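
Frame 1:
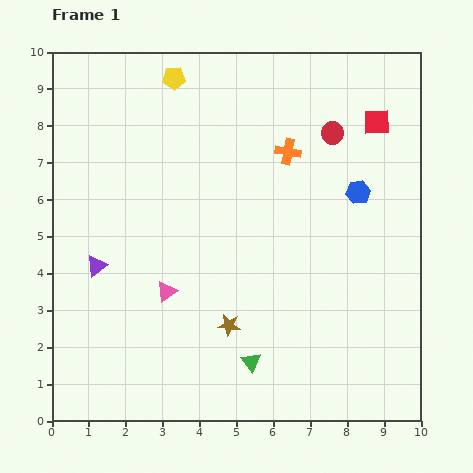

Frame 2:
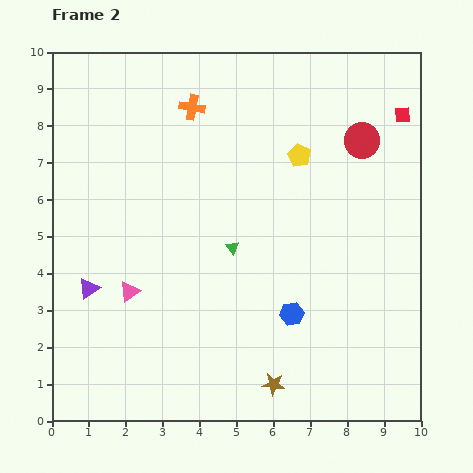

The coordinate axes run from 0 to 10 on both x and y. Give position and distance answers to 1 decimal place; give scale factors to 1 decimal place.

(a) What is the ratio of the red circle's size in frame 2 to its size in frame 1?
1.6×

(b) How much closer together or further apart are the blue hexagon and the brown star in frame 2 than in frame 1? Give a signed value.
-3.0

Distance in frame 1: 5.0. Distance in frame 2: 2.0.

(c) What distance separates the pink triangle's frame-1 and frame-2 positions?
1.0

The pink triangle moved from (3.1, 3.5) to (2.1, 3.5), a distance of √(1.0² + 0.0²) ≈ 1.0.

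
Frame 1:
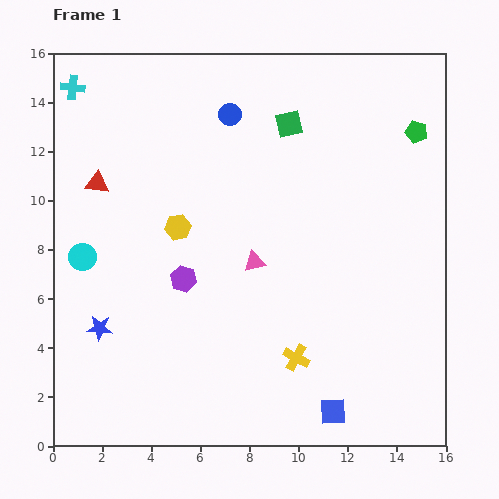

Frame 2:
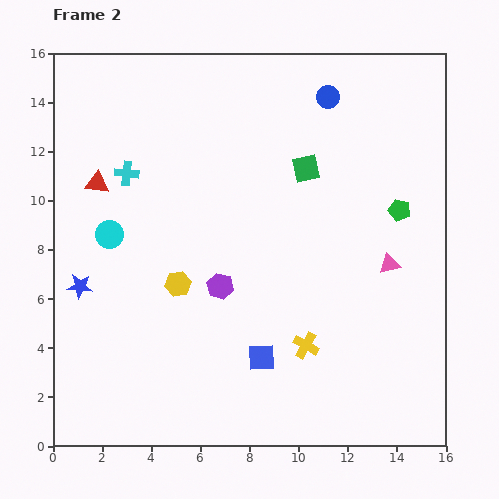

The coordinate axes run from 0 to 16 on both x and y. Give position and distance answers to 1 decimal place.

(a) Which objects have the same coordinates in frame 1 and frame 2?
the red triangle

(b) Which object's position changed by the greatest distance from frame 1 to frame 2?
the pink triangle

(moved 5.5; next 4.1)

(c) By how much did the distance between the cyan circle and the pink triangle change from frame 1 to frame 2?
+4.5

Distance in frame 1: 7.0. Distance in frame 2: 11.5.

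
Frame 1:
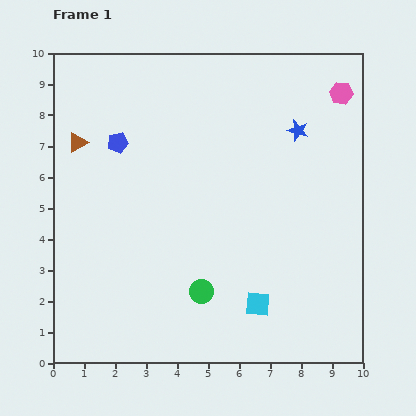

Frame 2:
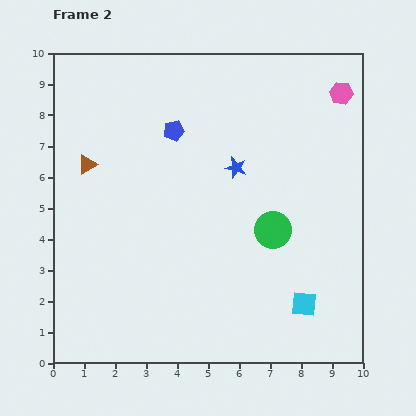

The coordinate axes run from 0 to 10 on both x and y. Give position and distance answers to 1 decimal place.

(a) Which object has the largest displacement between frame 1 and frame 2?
the green circle

(moved 3.0; next 2.3)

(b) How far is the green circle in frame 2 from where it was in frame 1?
3.0

The green circle moved from (4.8, 2.3) to (7.1, 4.3), a distance of √(2.3² + 2.0²) ≈ 3.0.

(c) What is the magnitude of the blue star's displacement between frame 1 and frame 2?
2.3

The blue star moved from (7.9, 7.5) to (5.9, 6.3), a distance of √(2.0² + 1.2²) ≈ 2.3.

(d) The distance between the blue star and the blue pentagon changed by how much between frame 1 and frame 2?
-3.5

Distance in frame 1: 5.8. Distance in frame 2: 2.3.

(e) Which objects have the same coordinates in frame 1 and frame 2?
the pink hexagon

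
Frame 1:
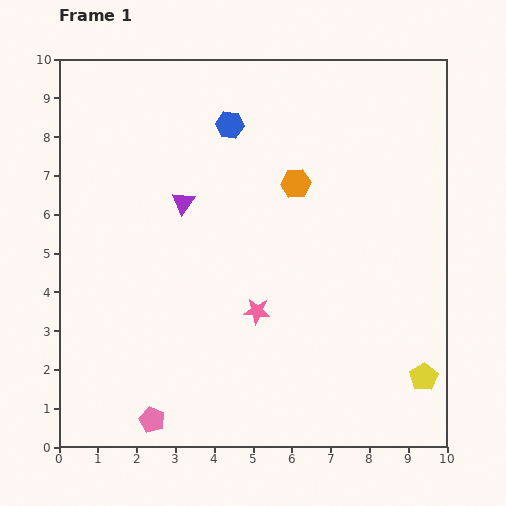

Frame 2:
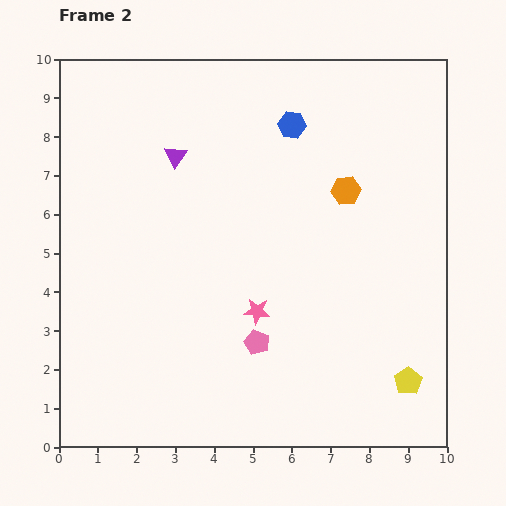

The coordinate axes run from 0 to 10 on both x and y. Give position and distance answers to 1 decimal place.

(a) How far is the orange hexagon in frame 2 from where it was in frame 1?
1.3

The orange hexagon moved from (6.1, 6.8) to (7.4, 6.6), a distance of √(1.3² + 0.2²) ≈ 1.3.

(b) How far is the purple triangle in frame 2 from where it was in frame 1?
1.2

The purple triangle moved from (3.2, 6.3) to (3.0, 7.5), a distance of √(0.2² + 1.2²) ≈ 1.2.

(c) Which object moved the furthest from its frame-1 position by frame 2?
the pink pentagon

(moved 3.4; next 1.6)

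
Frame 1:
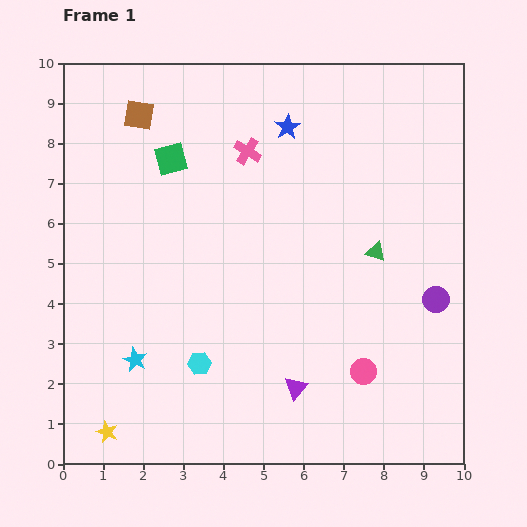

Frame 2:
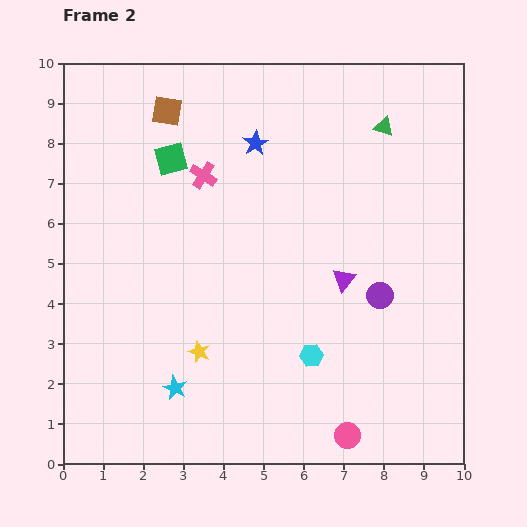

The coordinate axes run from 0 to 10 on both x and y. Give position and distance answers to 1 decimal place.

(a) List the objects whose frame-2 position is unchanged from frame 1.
the green square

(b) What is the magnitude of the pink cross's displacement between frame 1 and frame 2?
1.3

The pink cross moved from (4.6, 7.8) to (3.5, 7.2), a distance of √(1.1² + 0.6²) ≈ 1.3.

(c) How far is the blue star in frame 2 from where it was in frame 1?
0.9

The blue star moved from (5.6, 8.4) to (4.8, 8.0), a distance of √(0.8² + 0.4²) ≈ 0.9.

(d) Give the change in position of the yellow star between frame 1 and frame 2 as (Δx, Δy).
(2.3, 2.0)

The yellow star was at (1.1, 0.8) in frame 1 and (3.4, 2.8) in frame 2.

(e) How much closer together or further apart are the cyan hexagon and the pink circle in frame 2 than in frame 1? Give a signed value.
-1.9

Distance in frame 1: 4.1. Distance in frame 2: 2.2.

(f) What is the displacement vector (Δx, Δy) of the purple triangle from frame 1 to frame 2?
(1.2, 2.7)

The purple triangle was at (5.8, 1.9) in frame 1 and (7.0, 4.6) in frame 2.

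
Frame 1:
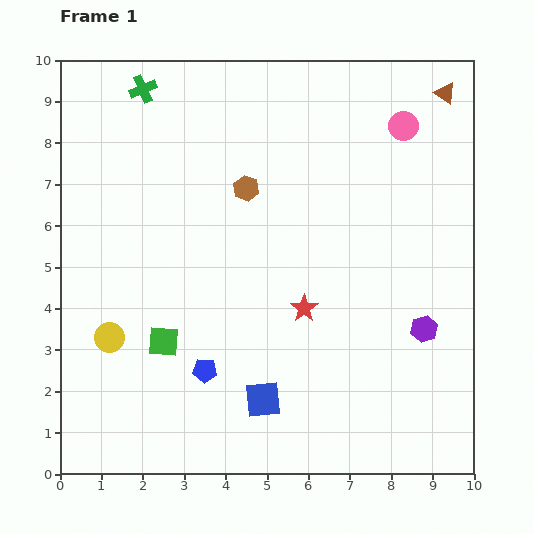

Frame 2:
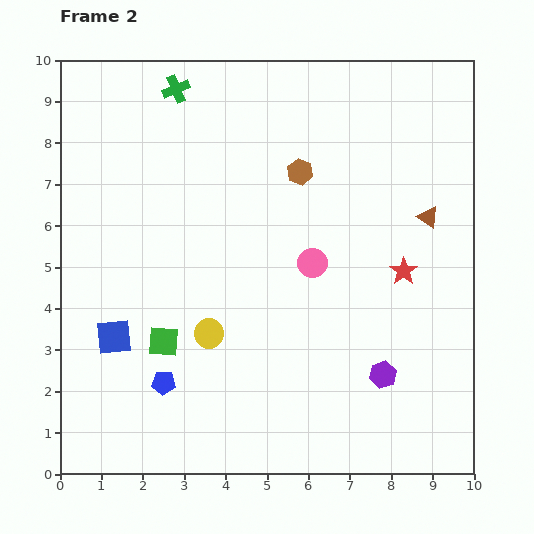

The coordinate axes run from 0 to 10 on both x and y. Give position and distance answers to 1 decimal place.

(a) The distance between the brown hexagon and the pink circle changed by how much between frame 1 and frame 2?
-1.9

Distance in frame 1: 4.1. Distance in frame 2: 2.2.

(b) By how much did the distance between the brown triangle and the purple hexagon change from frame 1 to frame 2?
-1.7

Distance in frame 1: 5.7. Distance in frame 2: 4.0.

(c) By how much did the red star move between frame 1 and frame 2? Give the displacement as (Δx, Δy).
(2.4, 0.9)

The red star was at (5.9, 4.0) in frame 1 and (8.3, 4.9) in frame 2.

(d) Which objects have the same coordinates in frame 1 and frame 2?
the green square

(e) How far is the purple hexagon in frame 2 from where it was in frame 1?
1.5

The purple hexagon moved from (8.8, 3.5) to (7.8, 2.4), a distance of √(1.0² + 1.1²) ≈ 1.5.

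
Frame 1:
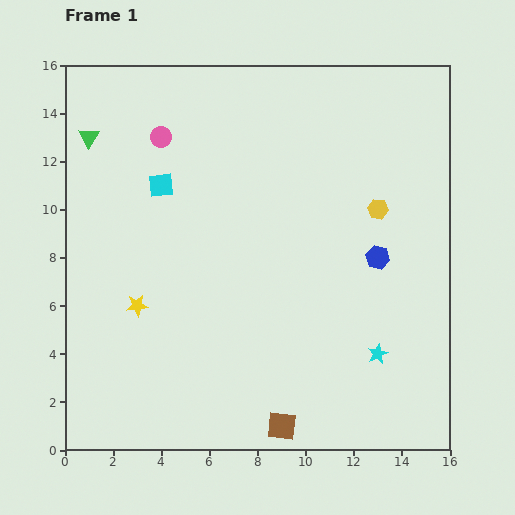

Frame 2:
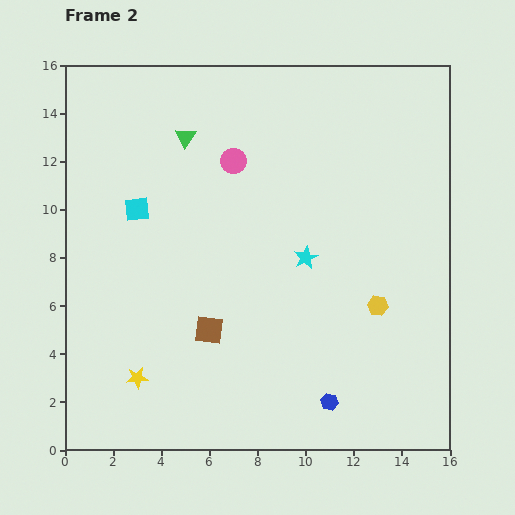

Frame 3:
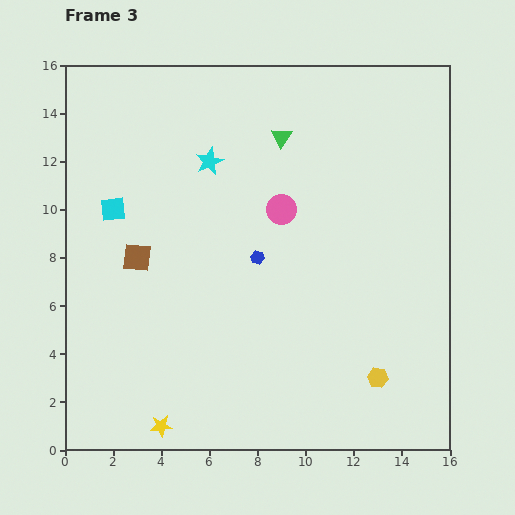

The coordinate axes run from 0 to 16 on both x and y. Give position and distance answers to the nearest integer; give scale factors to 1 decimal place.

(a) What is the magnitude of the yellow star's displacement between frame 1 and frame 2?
3

The yellow star moved from (3, 6) to (3, 3), a distance of √(0² + 3²) ≈ 3.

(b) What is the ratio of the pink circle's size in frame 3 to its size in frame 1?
1.4×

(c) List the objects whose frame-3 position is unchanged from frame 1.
none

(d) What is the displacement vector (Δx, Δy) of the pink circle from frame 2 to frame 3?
(2, -2)

The pink circle was at (7, 12) in frame 2 and (9, 10) in frame 3.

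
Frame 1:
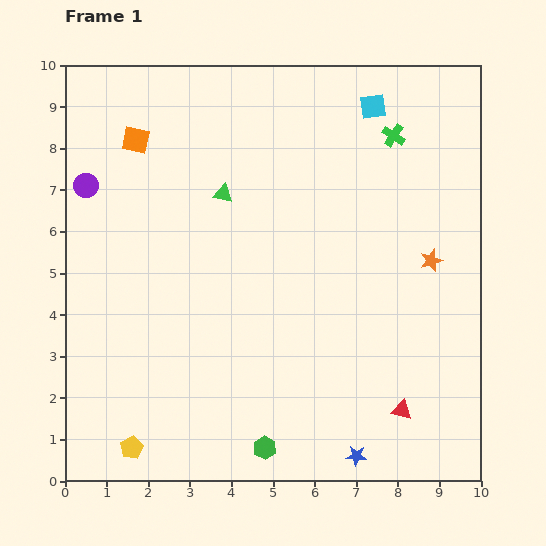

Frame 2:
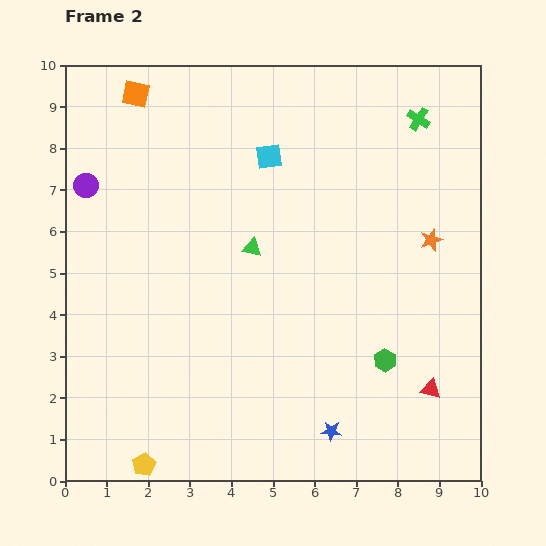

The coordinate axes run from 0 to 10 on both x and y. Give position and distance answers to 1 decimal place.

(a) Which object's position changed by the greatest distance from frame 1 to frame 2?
the green hexagon

(moved 3.6; next 2.8)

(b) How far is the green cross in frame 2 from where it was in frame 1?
0.7

The green cross moved from (7.9, 8.3) to (8.5, 8.7), a distance of √(0.6² + 0.4²) ≈ 0.7.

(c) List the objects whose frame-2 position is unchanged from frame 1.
the purple circle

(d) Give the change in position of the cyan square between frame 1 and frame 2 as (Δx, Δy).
(-2.5, -1.2)

The cyan square was at (7.4, 9.0) in frame 1 and (4.9, 7.8) in frame 2.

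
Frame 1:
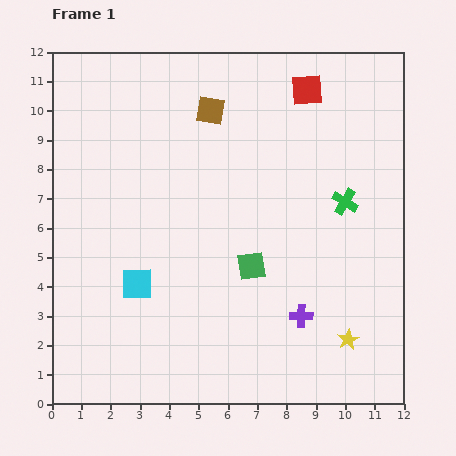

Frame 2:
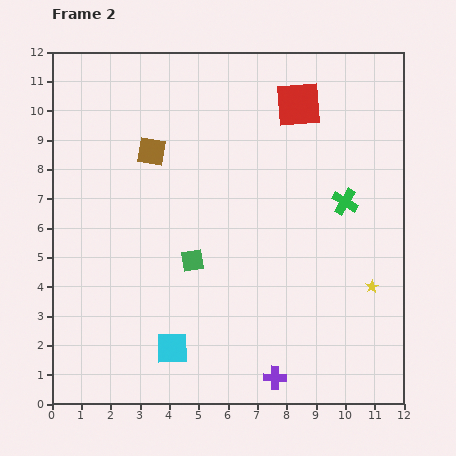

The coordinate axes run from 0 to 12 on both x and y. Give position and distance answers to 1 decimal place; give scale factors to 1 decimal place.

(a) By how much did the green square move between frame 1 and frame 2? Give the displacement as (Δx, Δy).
(-2.0, 0.2)

The green square was at (6.8, 4.7) in frame 1 and (4.8, 4.9) in frame 2.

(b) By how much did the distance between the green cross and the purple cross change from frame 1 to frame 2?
+2.3

Distance in frame 1: 4.2. Distance in frame 2: 6.5.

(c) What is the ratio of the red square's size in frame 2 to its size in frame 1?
1.5×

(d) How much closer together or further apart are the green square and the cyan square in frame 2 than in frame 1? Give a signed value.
-0.8

Distance in frame 1: 3.9. Distance in frame 2: 3.1.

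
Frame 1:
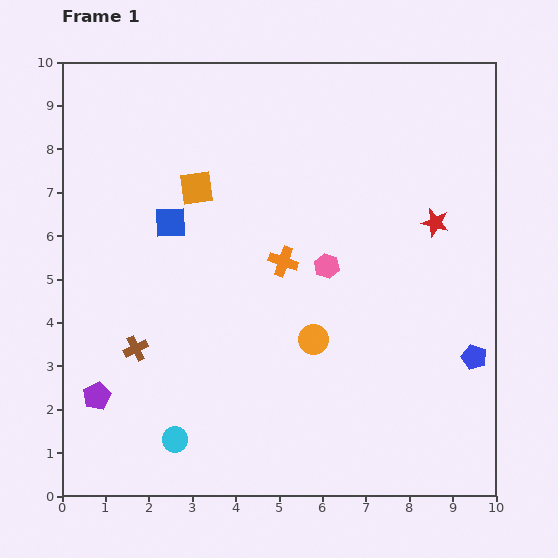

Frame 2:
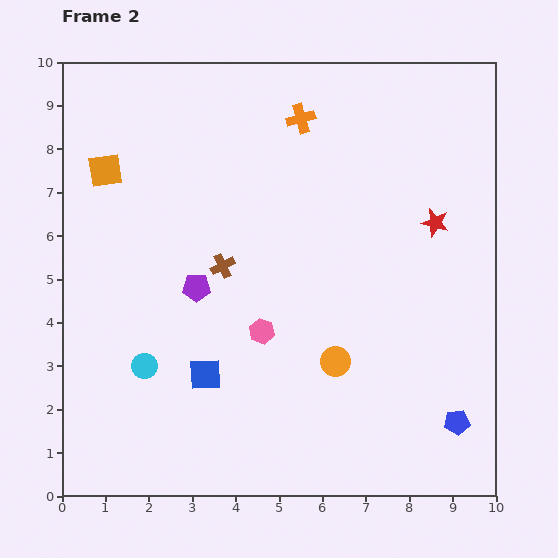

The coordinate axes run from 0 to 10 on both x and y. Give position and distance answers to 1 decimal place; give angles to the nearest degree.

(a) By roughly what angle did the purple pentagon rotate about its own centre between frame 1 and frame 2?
27° clockwise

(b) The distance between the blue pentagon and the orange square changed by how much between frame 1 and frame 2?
+2.5

Distance in frame 1: 7.5. Distance in frame 2: 10.0.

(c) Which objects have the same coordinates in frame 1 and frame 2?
the red star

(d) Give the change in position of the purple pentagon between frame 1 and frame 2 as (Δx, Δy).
(2.3, 2.5)

The purple pentagon was at (0.8, 2.3) in frame 1 and (3.1, 4.8) in frame 2.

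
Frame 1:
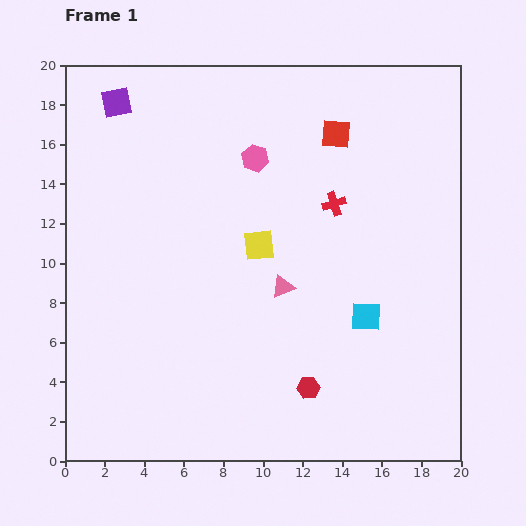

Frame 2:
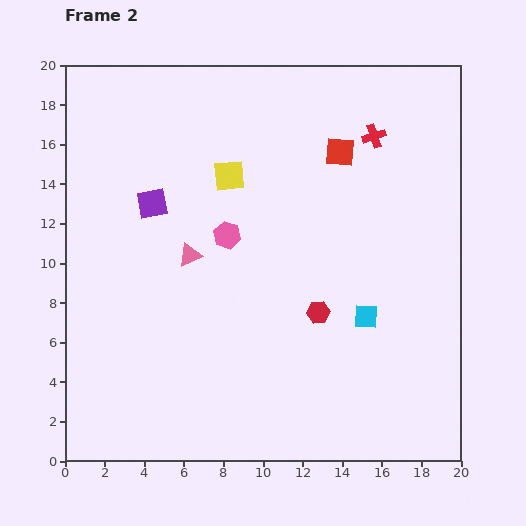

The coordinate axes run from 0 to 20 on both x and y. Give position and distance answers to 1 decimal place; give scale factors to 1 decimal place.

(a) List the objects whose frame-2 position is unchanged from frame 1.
the cyan square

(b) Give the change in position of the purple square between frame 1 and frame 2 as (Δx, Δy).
(1.8, -5.1)

The purple square was at (2.6, 18.1) in frame 1 and (4.4, 13.0) in frame 2.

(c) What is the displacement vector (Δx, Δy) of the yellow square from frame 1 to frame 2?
(-1.5, 3.5)

The yellow square was at (9.8, 10.9) in frame 1 and (8.3, 14.4) in frame 2.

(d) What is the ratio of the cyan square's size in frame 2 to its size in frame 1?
0.8×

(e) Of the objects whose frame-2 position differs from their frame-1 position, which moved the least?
the red square

(moved 0.9)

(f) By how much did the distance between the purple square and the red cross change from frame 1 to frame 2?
-0.4

Distance in frame 1: 12.1. Distance in frame 2: 11.7.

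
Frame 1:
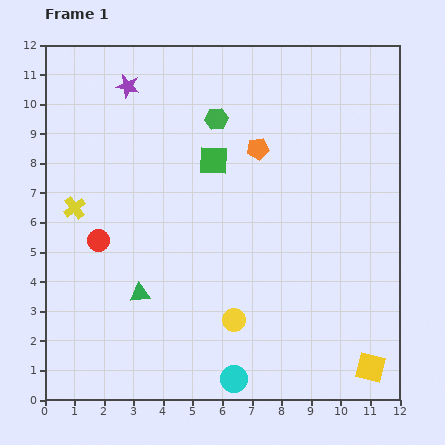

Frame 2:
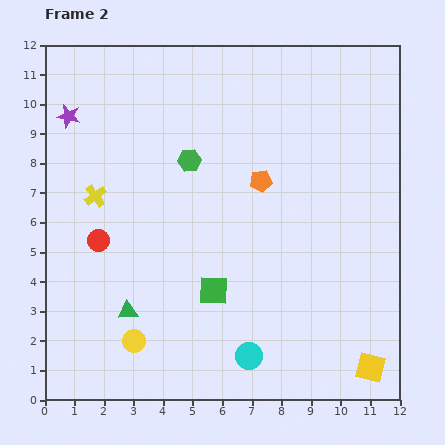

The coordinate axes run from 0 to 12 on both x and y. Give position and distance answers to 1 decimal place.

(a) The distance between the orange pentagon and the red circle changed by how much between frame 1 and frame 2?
-0.3

Distance in frame 1: 6.2. Distance in frame 2: 5.9.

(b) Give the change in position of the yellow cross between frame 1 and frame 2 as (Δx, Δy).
(0.7, 0.4)

The yellow cross was at (1.0, 6.5) in frame 1 and (1.7, 6.9) in frame 2.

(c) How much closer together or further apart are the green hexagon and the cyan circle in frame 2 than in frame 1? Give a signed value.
-1.9

Distance in frame 1: 8.8. Distance in frame 2: 6.9.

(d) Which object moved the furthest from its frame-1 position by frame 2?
the green square

(moved 4.4; next 3.5)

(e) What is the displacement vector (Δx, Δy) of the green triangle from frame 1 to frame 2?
(-0.4, -0.6)

The green triangle was at (3.2, 3.6) in frame 1 and (2.8, 3.0) in frame 2.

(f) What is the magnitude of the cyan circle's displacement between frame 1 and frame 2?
0.9

The cyan circle moved from (6.4, 0.7) to (6.9, 1.5), a distance of √(0.5² + 0.8²) ≈ 0.9.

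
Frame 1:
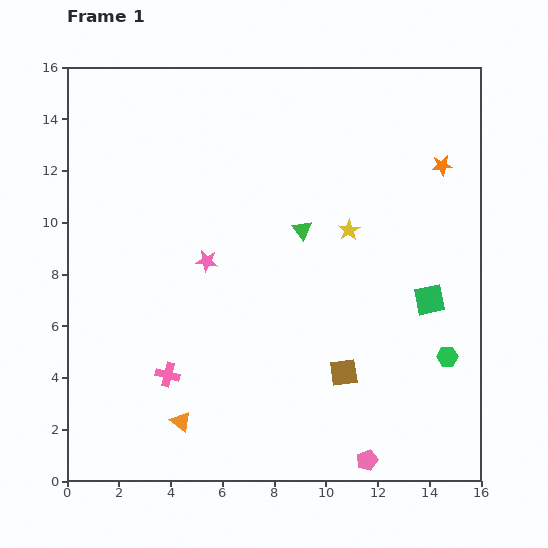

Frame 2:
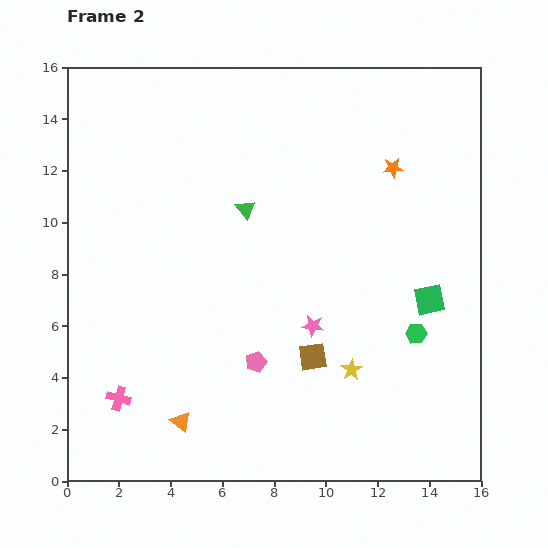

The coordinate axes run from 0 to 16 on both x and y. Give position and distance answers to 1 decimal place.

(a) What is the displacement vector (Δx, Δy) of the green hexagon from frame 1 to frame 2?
(-1.2, 0.9)

The green hexagon was at (14.7, 4.8) in frame 1 and (13.5, 5.7) in frame 2.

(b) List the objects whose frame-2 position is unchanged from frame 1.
the green square, the orange triangle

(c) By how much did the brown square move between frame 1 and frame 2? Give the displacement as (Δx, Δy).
(-1.2, 0.6)

The brown square was at (10.7, 4.2) in frame 1 and (9.5, 4.8) in frame 2.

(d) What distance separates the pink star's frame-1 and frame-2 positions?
4.8

The pink star moved from (5.4, 8.5) to (9.5, 6.0), a distance of √(4.1² + 2.5²) ≈ 4.8.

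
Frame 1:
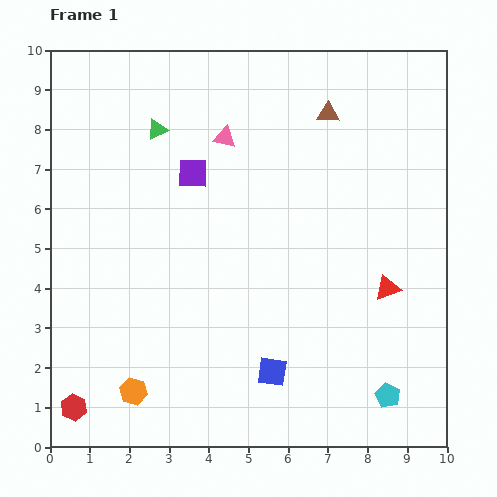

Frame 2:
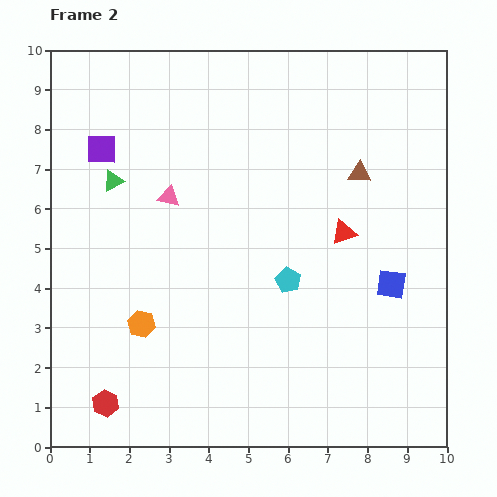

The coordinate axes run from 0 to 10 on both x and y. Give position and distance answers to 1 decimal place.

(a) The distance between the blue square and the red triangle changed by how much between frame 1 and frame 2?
-1.8

Distance in frame 1: 3.6. Distance in frame 2: 1.8.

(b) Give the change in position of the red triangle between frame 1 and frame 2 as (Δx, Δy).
(-1.1, 1.4)

The red triangle was at (8.5, 4.0) in frame 1 and (7.4, 5.4) in frame 2.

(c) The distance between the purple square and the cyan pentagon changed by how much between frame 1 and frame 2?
-1.7

Distance in frame 1: 7.4. Distance in frame 2: 5.7.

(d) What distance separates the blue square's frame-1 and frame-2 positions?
3.7

The blue square moved from (5.6, 1.9) to (8.6, 4.1), a distance of √(3.0² + 2.2²) ≈ 3.7.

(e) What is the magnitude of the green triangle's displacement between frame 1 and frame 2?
1.7

The green triangle moved from (2.7, 8.0) to (1.6, 6.7), a distance of √(1.1² + 1.3²) ≈ 1.7.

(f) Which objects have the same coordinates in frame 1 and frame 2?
none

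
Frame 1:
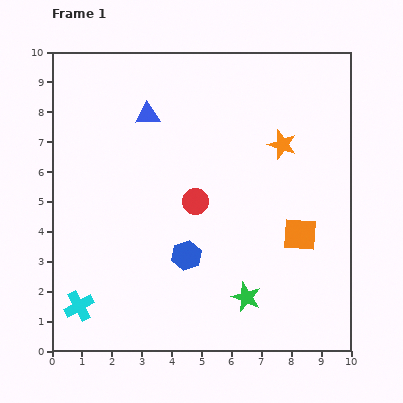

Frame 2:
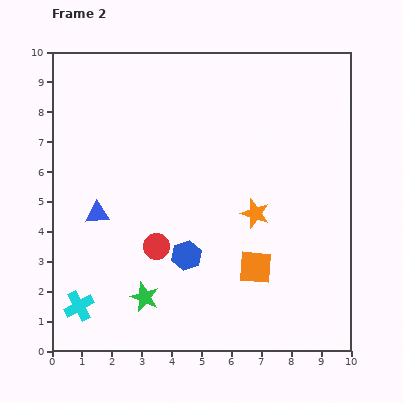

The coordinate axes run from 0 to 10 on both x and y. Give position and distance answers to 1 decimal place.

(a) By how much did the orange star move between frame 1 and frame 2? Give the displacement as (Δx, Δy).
(-0.9, -2.3)

The orange star was at (7.7, 6.9) in frame 1 and (6.8, 4.6) in frame 2.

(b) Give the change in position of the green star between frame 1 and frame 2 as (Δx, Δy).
(-3.4, 0.0)

The green star was at (6.5, 1.8) in frame 1 and (3.1, 1.8) in frame 2.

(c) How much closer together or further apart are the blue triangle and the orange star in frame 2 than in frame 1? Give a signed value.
+0.7

Distance in frame 1: 4.6. Distance in frame 2: 5.3.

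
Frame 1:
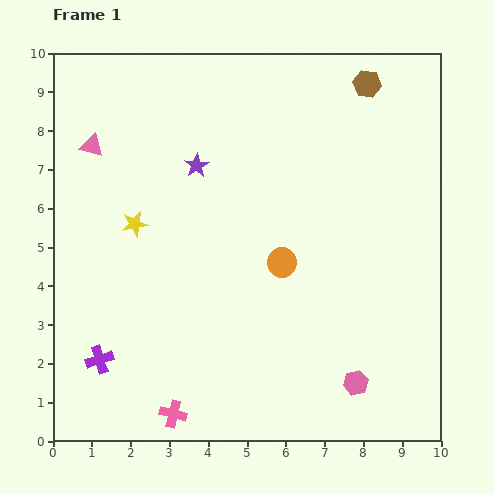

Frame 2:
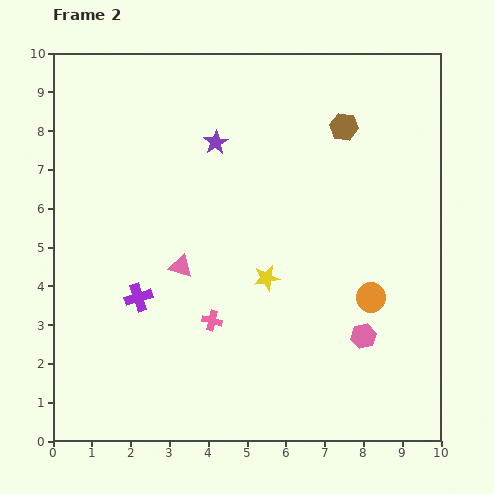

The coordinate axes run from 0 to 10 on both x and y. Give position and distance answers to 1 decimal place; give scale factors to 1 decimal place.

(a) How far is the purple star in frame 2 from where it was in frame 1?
0.8

The purple star moved from (3.7, 7.1) to (4.2, 7.7), a distance of √(0.5² + 0.6²) ≈ 0.8.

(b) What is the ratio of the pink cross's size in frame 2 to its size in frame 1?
0.7×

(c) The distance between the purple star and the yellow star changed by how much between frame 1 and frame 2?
+1.5

Distance in frame 1: 2.2. Distance in frame 2: 3.7.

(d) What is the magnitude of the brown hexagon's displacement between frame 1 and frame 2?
1.3

The brown hexagon moved from (8.1, 9.2) to (7.5, 8.1), a distance of √(0.6² + 1.1²) ≈ 1.3.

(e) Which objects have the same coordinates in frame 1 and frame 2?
none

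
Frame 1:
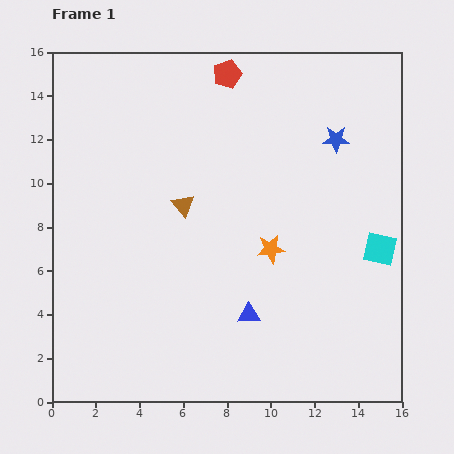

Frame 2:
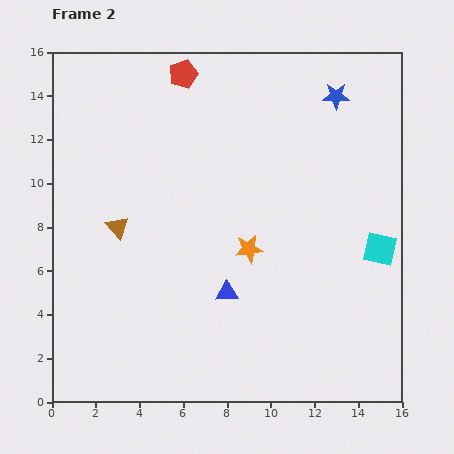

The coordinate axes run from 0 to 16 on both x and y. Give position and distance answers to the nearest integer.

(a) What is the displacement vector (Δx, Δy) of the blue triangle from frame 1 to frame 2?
(-1, 1)

The blue triangle was at (9, 4) in frame 1 and (8, 5) in frame 2.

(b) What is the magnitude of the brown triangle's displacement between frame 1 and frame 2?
3

The brown triangle moved from (6, 9) to (3, 8), a distance of √(3² + 1²) ≈ 3.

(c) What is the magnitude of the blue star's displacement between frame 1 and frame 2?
2

The blue star moved from (13, 12) to (13, 14), a distance of √(0² + 2²) ≈ 2.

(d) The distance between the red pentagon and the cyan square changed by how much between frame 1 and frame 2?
+1

Distance in frame 1: 11. Distance in frame 2: 12.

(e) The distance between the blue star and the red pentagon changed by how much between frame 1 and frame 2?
+1

Distance in frame 1: 6. Distance in frame 2: 7.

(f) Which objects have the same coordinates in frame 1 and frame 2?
the cyan square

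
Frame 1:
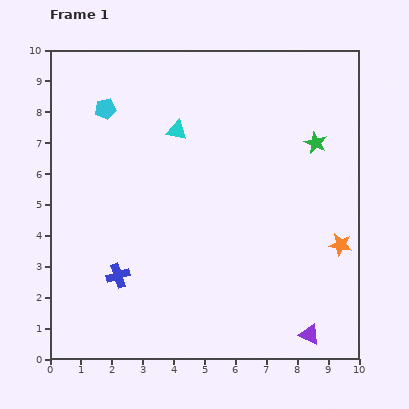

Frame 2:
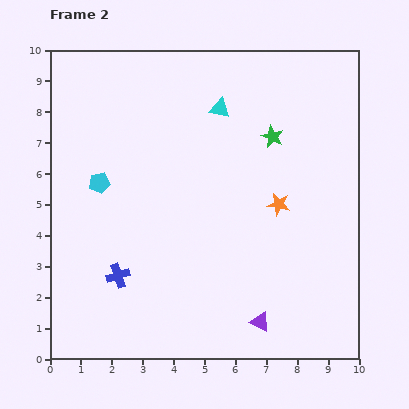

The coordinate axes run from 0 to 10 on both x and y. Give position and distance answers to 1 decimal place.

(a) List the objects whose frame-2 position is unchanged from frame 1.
the blue cross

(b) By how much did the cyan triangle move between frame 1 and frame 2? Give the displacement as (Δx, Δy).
(1.4, 0.7)

The cyan triangle was at (4.1, 7.4) in frame 1 and (5.5, 8.1) in frame 2.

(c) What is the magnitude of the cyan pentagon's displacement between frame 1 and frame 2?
2.4

The cyan pentagon moved from (1.8, 8.1) to (1.6, 5.7), a distance of √(0.2² + 2.4²) ≈ 2.4.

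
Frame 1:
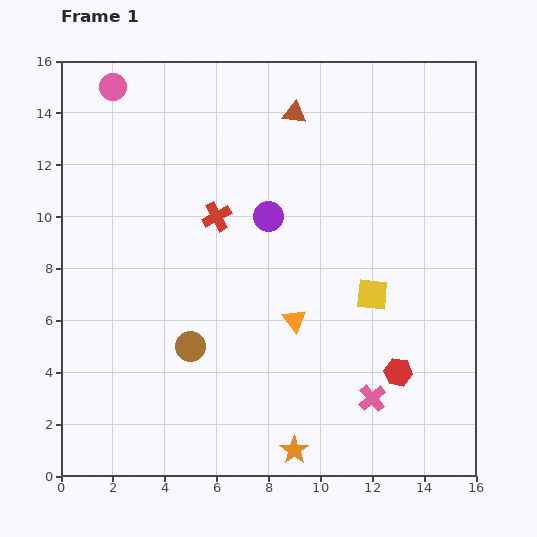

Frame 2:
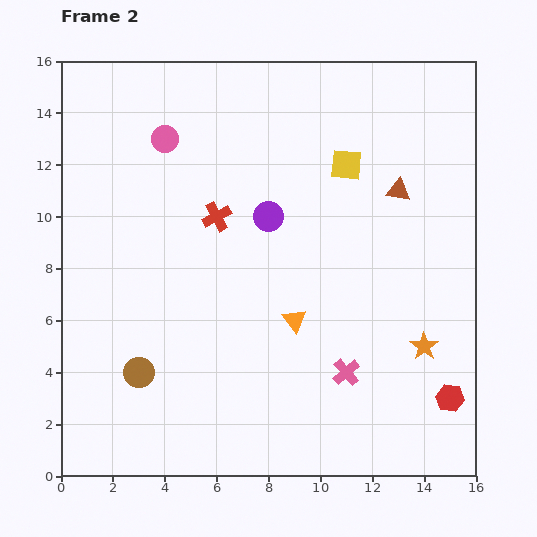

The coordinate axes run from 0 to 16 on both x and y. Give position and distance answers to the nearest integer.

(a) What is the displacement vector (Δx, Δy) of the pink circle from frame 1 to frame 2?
(2, -2)

The pink circle was at (2, 15) in frame 1 and (4, 13) in frame 2.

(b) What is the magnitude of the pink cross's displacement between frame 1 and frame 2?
1

The pink cross moved from (12, 3) to (11, 4), a distance of √(1² + 1²) ≈ 1.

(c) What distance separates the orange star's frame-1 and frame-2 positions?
6

The orange star moved from (9, 1) to (14, 5), a distance of √(5² + 4²) ≈ 6.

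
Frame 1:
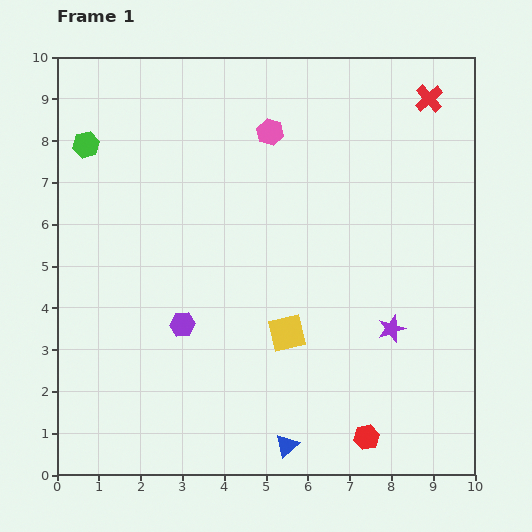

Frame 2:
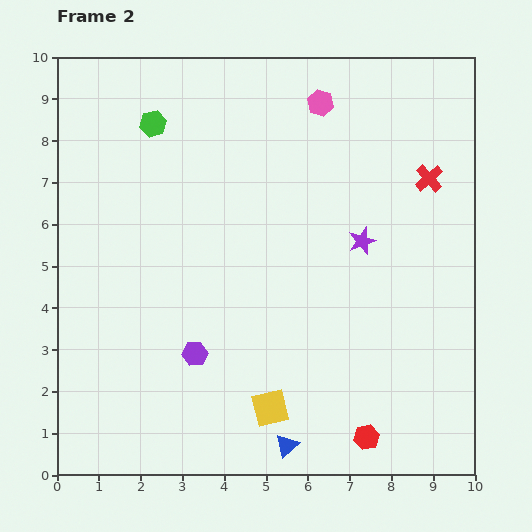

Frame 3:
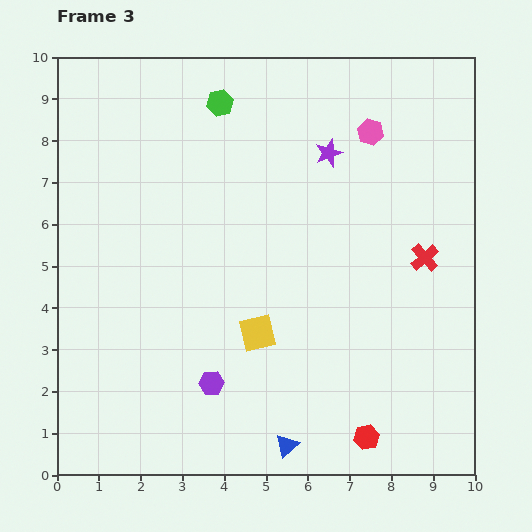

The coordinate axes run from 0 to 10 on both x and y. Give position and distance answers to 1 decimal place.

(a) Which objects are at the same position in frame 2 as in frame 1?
the blue triangle, the red hexagon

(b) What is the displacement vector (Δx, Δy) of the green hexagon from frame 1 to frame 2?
(1.6, 0.5)

The green hexagon was at (0.7, 7.9) in frame 1 and (2.3, 8.4) in frame 2.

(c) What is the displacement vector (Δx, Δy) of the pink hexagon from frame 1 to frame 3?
(2.4, 0.0)

The pink hexagon was at (5.1, 8.2) in frame 1 and (7.5, 8.2) in frame 3.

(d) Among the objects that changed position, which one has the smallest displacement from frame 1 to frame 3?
the yellow square

(moved 0.7)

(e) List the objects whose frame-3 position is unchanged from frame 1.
the blue triangle, the red hexagon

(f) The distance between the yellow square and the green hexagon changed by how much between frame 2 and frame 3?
-1.8

Distance in frame 2: 7.4. Distance in frame 3: 5.6.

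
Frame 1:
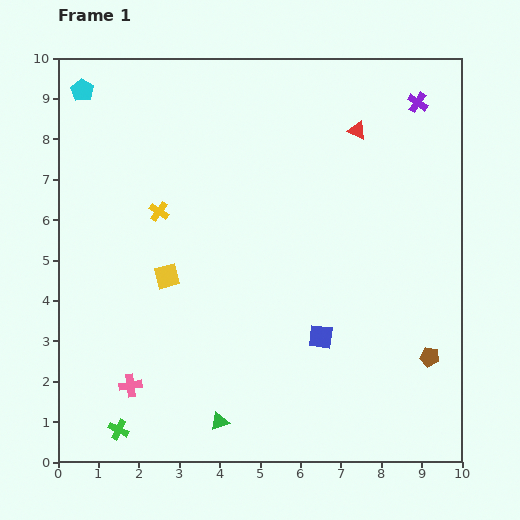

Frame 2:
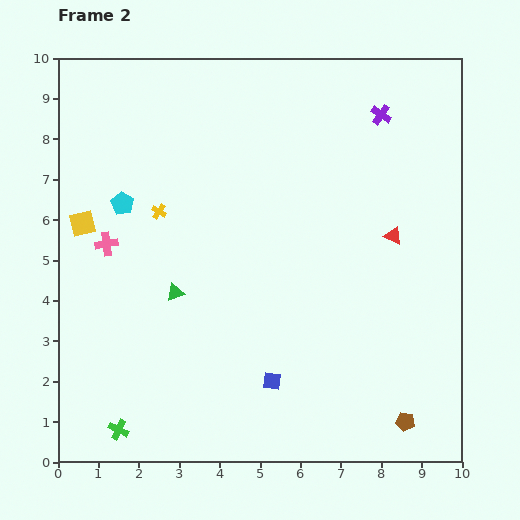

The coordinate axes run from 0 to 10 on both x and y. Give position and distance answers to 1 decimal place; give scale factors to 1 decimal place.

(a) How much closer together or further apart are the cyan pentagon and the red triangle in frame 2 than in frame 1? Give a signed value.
-0.2

Distance in frame 1: 6.9. Distance in frame 2: 6.7.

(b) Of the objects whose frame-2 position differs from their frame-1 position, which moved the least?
the purple cross

(moved 0.9)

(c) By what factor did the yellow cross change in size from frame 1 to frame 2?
0.8×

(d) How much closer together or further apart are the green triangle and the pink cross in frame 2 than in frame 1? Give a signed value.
-0.3

Distance in frame 1: 2.4. Distance in frame 2: 2.1.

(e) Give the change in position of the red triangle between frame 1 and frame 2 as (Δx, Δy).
(0.9, -2.6)

The red triangle was at (7.4, 8.2) in frame 1 and (8.3, 5.6) in frame 2.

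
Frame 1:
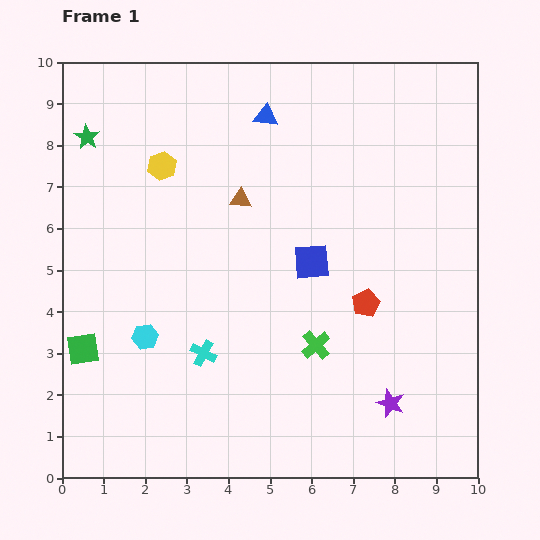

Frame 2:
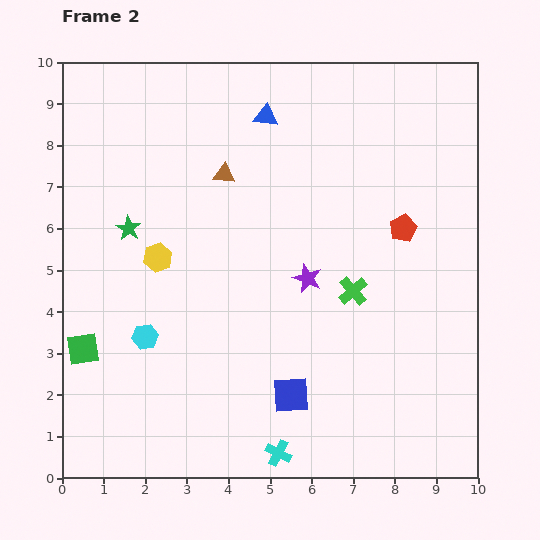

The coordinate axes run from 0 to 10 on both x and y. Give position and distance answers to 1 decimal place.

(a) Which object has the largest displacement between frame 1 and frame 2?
the purple star

(moved 3.6; next 3.2)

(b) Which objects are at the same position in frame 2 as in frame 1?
the cyan hexagon, the blue triangle, the green square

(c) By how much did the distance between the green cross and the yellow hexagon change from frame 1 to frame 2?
-0.9

Distance in frame 1: 5.7. Distance in frame 2: 4.8.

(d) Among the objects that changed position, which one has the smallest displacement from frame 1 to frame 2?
the brown triangle

(moved 0.7)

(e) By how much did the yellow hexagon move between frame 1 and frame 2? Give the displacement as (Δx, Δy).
(-0.1, -2.2)

The yellow hexagon was at (2.4, 7.5) in frame 1 and (2.3, 5.3) in frame 2.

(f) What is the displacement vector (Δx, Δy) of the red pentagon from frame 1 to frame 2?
(0.9, 1.8)

The red pentagon was at (7.3, 4.2) in frame 1 and (8.2, 6.0) in frame 2.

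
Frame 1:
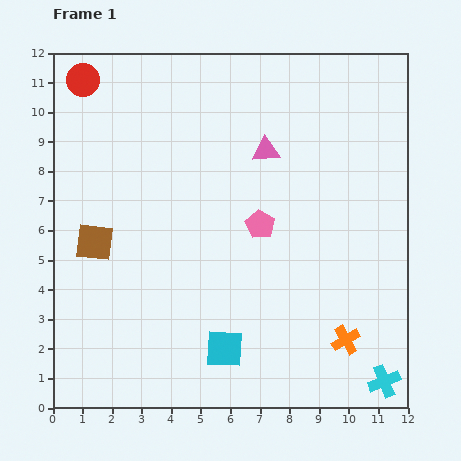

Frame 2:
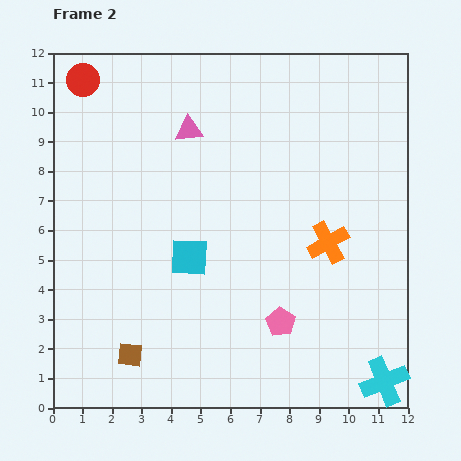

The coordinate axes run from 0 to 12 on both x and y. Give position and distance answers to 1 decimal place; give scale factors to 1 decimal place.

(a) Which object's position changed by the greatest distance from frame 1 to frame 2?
the brown square

(moved 4.0; next 3.4)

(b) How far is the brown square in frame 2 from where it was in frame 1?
4.0

The brown square moved from (1.4, 5.6) to (2.6, 1.8), a distance of √(1.2² + 3.8²) ≈ 4.0.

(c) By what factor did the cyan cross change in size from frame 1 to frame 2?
1.5×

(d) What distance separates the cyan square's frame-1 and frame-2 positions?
3.3

The cyan square moved from (5.8, 2.0) to (4.6, 5.1), a distance of √(1.2² + 3.1²) ≈ 3.3.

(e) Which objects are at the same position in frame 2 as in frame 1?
the red circle, the cyan cross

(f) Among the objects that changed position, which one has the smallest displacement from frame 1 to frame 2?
the pink triangle

(moved 2.7)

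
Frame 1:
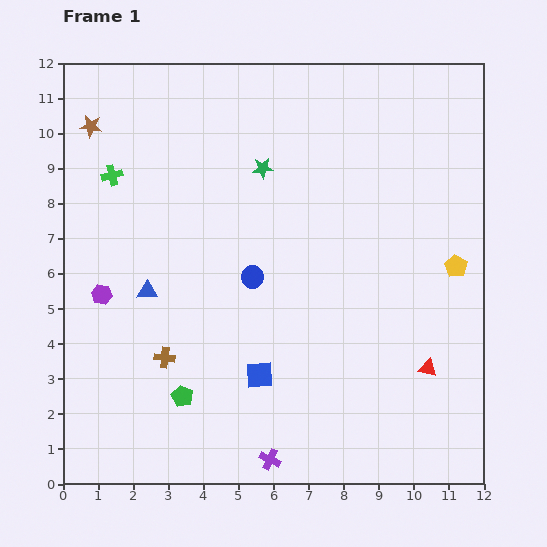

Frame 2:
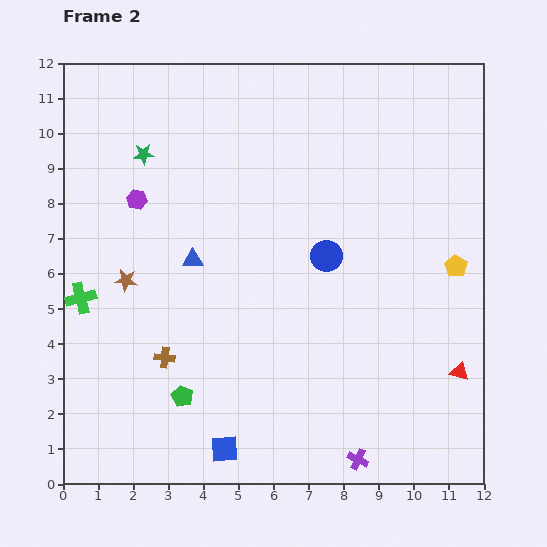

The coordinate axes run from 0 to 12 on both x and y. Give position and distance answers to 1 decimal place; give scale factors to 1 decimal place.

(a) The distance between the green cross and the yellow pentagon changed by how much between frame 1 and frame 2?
+0.6

Distance in frame 1: 10.1. Distance in frame 2: 10.7.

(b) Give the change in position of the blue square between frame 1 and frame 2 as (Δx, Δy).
(-1.0, -2.1)

The blue square was at (5.6, 3.1) in frame 1 and (4.6, 1.0) in frame 2.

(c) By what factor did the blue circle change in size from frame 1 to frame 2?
1.4×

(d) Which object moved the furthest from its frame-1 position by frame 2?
the brown star

(moved 4.5; next 3.6)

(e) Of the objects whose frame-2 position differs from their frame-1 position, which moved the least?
the red triangle

(moved 0.9)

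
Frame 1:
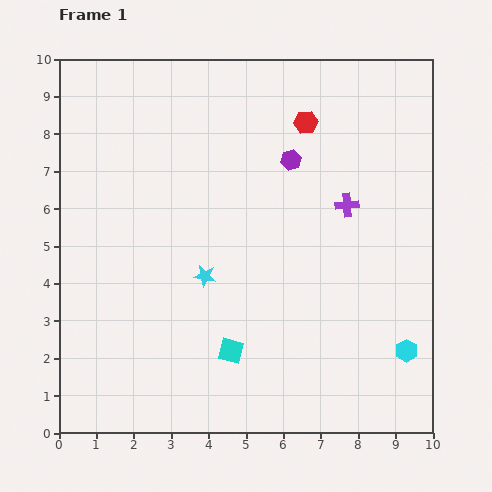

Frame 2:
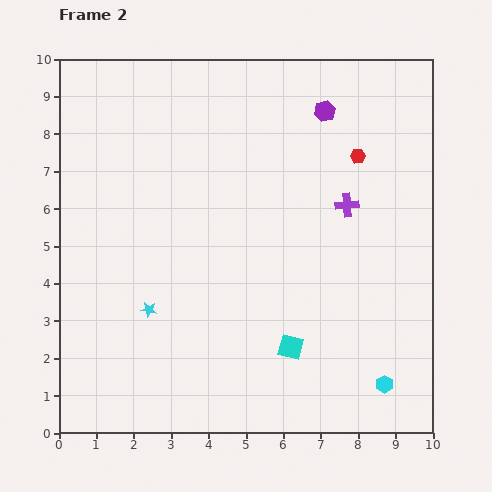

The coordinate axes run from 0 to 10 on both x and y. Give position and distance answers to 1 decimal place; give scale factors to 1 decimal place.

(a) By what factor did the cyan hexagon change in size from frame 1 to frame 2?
0.8×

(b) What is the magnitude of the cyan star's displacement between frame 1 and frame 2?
1.7

The cyan star moved from (3.9, 4.2) to (2.4, 3.3), a distance of √(1.5² + 0.9²) ≈ 1.7.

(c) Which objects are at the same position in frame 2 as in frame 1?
the purple cross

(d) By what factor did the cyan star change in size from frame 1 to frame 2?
0.7×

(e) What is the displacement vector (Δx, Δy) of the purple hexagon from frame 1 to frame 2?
(0.9, 1.3)

The purple hexagon was at (6.2, 7.3) in frame 1 and (7.1, 8.6) in frame 2.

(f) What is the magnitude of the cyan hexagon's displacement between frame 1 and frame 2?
1.1

The cyan hexagon moved from (9.3, 2.2) to (8.7, 1.3), a distance of √(0.6² + 0.9²) ≈ 1.1.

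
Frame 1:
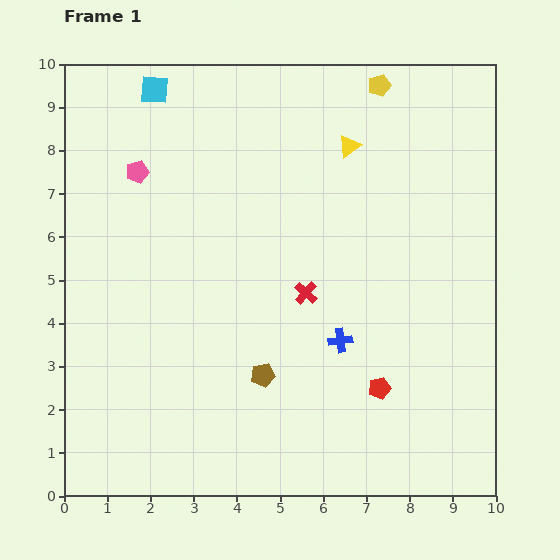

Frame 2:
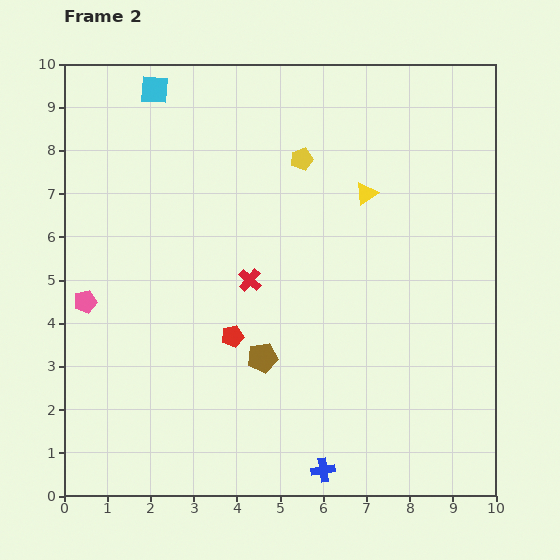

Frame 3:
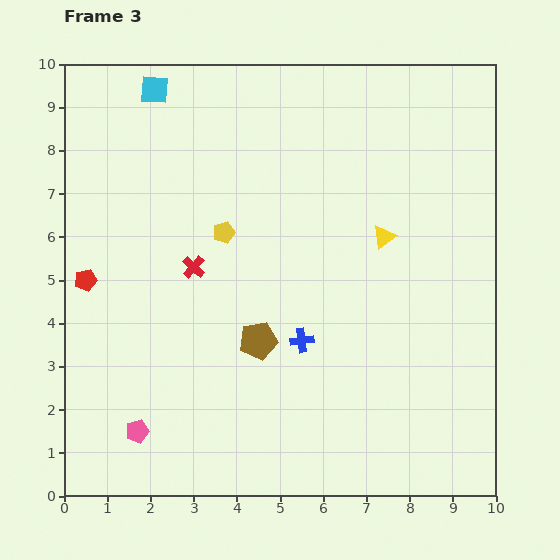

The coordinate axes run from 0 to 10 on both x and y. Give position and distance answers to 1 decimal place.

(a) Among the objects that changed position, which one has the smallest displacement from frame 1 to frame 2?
the brown pentagon

(moved 0.4)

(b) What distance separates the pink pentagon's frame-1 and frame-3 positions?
6.0

The pink pentagon moved from (1.7, 7.5) to (1.7, 1.5), a distance of √(0.0² + 6.0²) ≈ 6.0.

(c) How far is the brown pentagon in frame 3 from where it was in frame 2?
0.4

The brown pentagon moved from (4.6, 3.2) to (4.5, 3.6), a distance of √(0.1² + 0.4²) ≈ 0.4.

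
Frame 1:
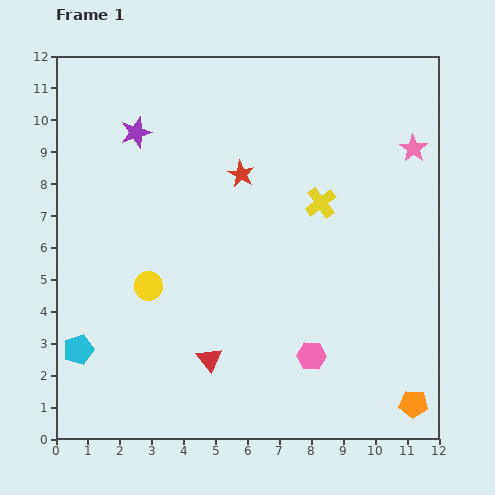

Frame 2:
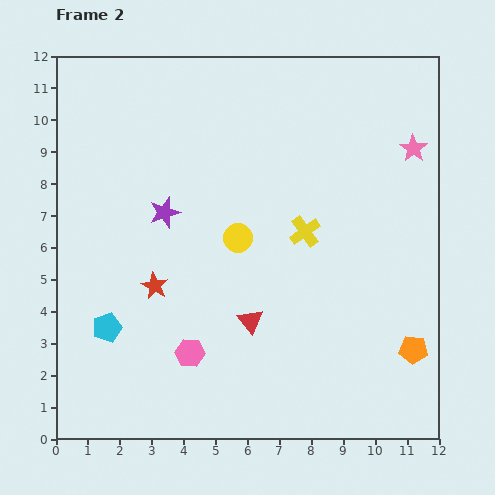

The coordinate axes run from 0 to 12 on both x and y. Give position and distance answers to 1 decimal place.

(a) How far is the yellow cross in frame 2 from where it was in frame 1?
1.0

The yellow cross moved from (8.3, 7.4) to (7.8, 6.5), a distance of √(0.5² + 0.9²) ≈ 1.0.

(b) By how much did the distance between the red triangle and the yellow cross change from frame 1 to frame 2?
-2.7

Distance in frame 1: 6.0. Distance in frame 2: 3.3.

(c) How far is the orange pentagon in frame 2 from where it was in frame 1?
1.7

The orange pentagon moved from (11.2, 1.1) to (11.2, 2.8), a distance of √(0.0² + 1.7²) ≈ 1.7.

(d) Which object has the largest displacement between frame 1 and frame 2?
the red star

(moved 4.4; next 3.8)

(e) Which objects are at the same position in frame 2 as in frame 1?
the pink star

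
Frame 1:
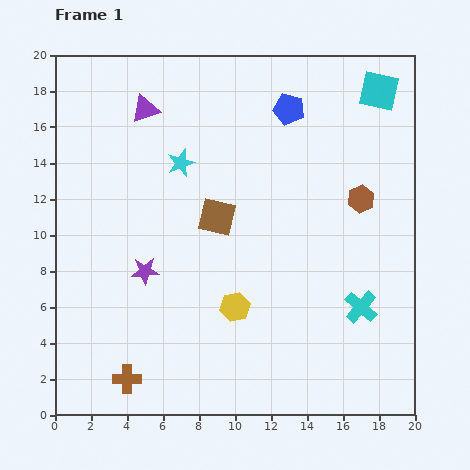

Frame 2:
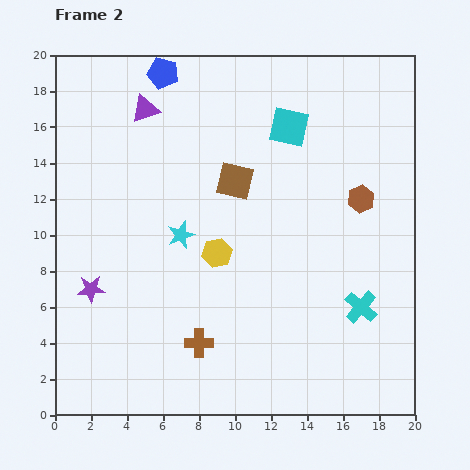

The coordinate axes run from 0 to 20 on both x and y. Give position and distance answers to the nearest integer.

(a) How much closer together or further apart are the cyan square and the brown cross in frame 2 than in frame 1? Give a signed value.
-8

Distance in frame 1: 21. Distance in frame 2: 13.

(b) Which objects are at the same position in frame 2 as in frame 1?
the purple triangle, the cyan cross, the brown hexagon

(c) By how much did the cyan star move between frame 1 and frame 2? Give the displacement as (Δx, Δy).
(0, -4)

The cyan star was at (7, 14) in frame 1 and (7, 10) in frame 2.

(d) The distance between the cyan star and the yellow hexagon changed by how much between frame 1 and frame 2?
-7

Distance in frame 1: 9. Distance in frame 2: 2.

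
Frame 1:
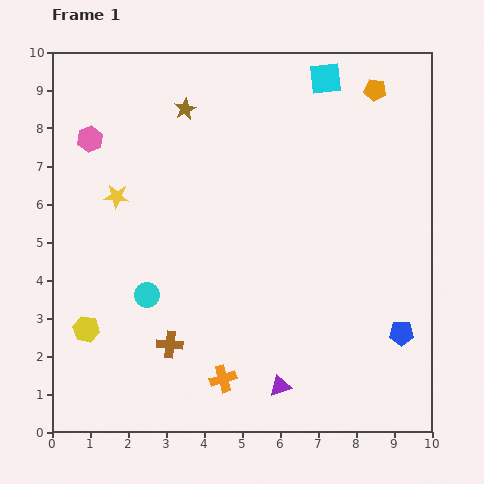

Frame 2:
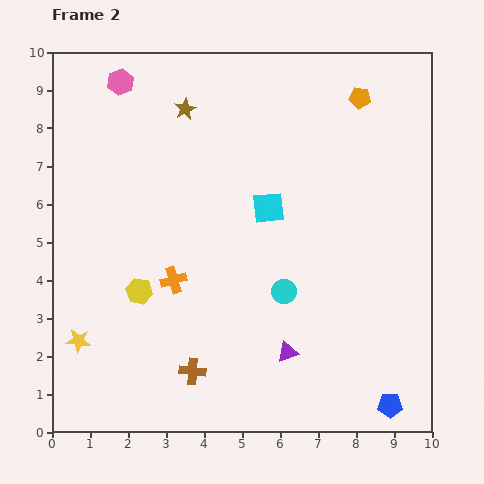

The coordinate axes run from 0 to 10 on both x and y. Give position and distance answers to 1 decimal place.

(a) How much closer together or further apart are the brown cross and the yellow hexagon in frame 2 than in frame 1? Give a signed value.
+0.3

Distance in frame 1: 2.2. Distance in frame 2: 2.5.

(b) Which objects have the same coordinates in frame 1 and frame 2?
the brown star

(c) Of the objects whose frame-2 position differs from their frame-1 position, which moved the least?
the orange pentagon

(moved 0.4)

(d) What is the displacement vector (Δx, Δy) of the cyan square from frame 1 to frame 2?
(-1.5, -3.4)

The cyan square was at (7.2, 9.3) in frame 1 and (5.7, 5.9) in frame 2.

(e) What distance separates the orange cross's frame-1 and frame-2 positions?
2.9

The orange cross moved from (4.5, 1.4) to (3.2, 4.0), a distance of √(1.3² + 2.6²) ≈ 2.9.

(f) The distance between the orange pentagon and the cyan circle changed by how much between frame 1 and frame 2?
-2.6

Distance in frame 1: 8.1. Distance in frame 2: 5.5.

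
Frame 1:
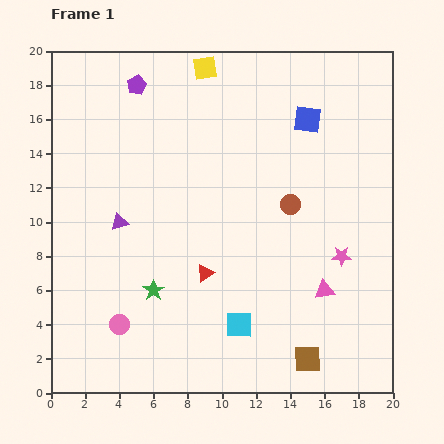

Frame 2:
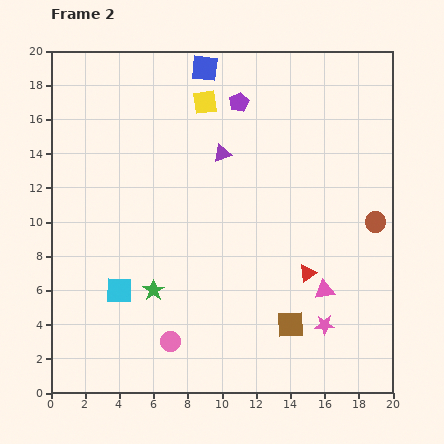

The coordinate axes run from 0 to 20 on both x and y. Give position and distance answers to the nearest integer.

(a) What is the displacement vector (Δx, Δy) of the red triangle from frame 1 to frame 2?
(6, 0)

The red triangle was at (9, 7) in frame 1 and (15, 7) in frame 2.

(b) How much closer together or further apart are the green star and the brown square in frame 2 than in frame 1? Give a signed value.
-2

Distance in frame 1: 10. Distance in frame 2: 8.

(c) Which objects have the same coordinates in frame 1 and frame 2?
the pink triangle, the green star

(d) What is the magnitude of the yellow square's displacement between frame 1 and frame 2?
2

The yellow square moved from (9, 19) to (9, 17), a distance of √(0² + 2²) ≈ 2.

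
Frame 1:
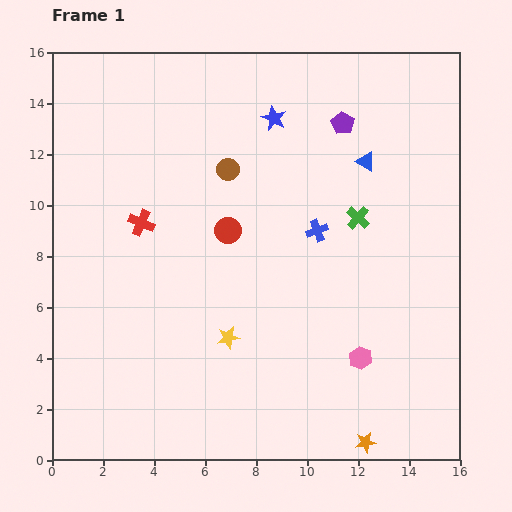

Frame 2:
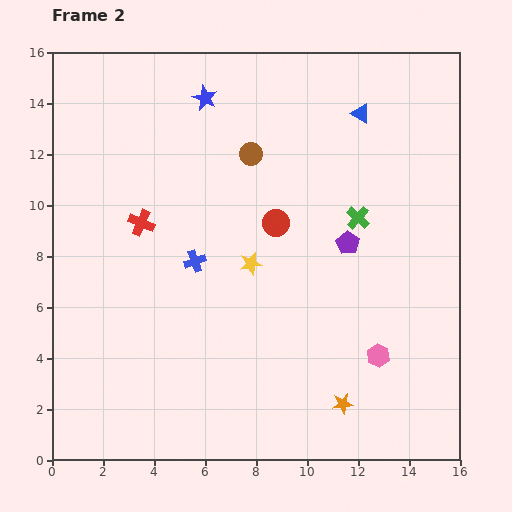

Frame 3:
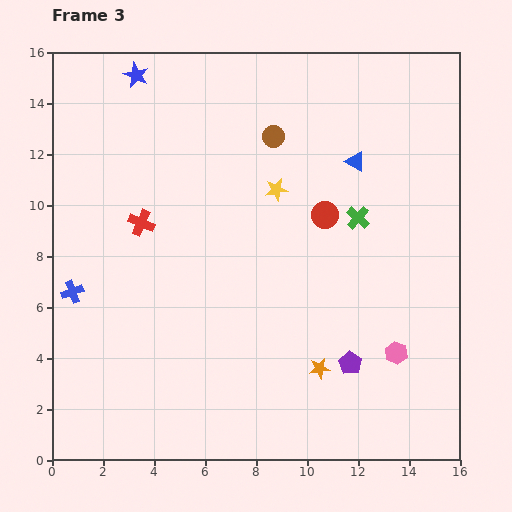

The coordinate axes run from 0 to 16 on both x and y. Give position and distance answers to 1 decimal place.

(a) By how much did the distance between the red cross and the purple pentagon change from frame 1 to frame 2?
-0.7

Distance in frame 1: 8.8. Distance in frame 2: 8.1.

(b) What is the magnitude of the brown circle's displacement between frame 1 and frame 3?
2.2

The brown circle moved from (6.9, 11.4) to (8.7, 12.7), a distance of √(1.8² + 1.3²) ≈ 2.2.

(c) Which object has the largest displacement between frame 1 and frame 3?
the blue cross

(moved 9.9; next 9.4)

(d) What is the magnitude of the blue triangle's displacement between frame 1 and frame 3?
0.4

The blue triangle moved from (12.3, 11.7) to (11.9, 11.7), a distance of √(0.4² + 0.0²) ≈ 0.4.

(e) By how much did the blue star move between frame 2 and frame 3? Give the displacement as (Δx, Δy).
(-2.7, 0.9)

The blue star was at (6.0, 14.2) in frame 2 and (3.3, 15.1) in frame 3.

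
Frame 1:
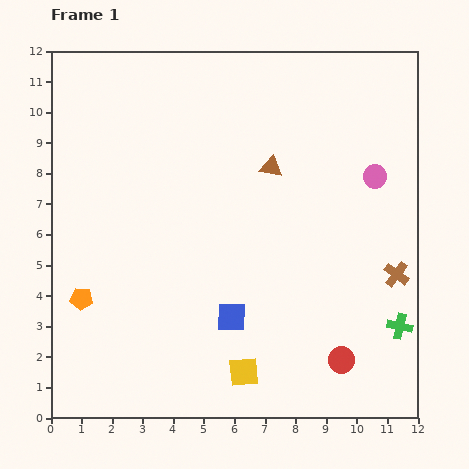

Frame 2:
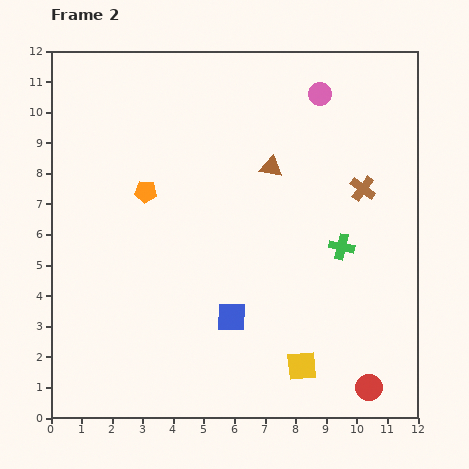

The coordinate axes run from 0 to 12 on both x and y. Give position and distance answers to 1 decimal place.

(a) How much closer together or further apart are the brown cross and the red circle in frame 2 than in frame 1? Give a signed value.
+3.2

Distance in frame 1: 3.3. Distance in frame 2: 6.5.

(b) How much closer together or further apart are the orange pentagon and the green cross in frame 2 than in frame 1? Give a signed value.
-3.8

Distance in frame 1: 10.4. Distance in frame 2: 6.6.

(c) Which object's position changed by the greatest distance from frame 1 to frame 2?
the orange pentagon

(moved 4.1; next 3.2)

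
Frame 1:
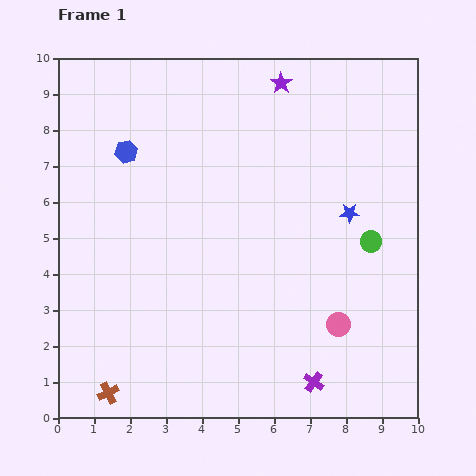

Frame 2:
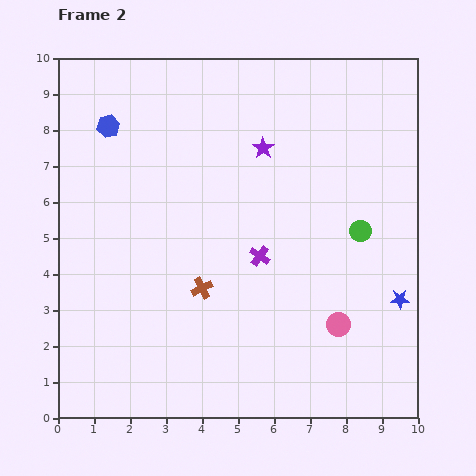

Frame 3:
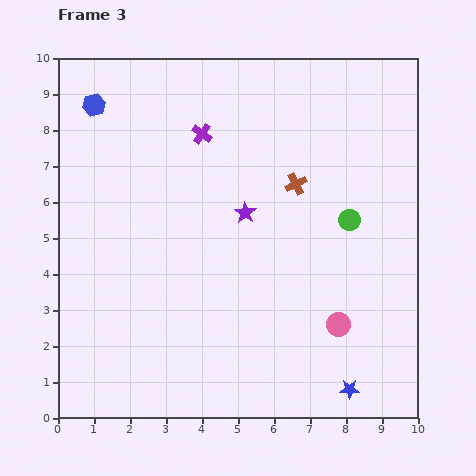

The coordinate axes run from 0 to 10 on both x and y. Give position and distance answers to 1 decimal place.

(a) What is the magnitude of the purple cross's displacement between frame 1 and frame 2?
3.8

The purple cross moved from (7.1, 1.0) to (5.6, 4.5), a distance of √(1.5² + 3.5²) ≈ 3.8.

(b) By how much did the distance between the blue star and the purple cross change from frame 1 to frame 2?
-0.7

Distance in frame 1: 4.8. Distance in frame 2: 4.1.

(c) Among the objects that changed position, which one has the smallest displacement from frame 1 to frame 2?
the green circle

(moved 0.4)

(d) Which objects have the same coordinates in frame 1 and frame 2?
the pink circle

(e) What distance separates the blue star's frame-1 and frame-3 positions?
4.9

The blue star moved from (8.1, 5.7) to (8.1, 0.8), a distance of √(0.0² + 4.9²) ≈ 4.9.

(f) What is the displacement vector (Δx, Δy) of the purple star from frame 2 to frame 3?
(-0.5, -1.8)

The purple star was at (5.7, 7.5) in frame 2 and (5.2, 5.7) in frame 3.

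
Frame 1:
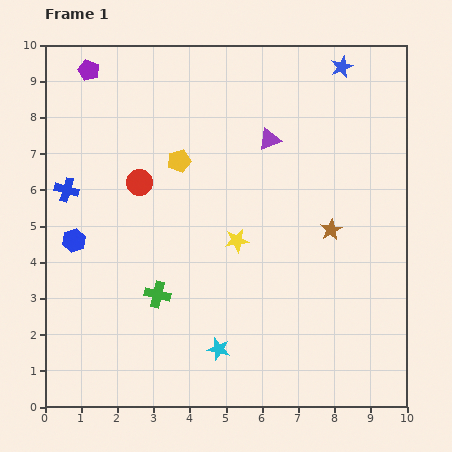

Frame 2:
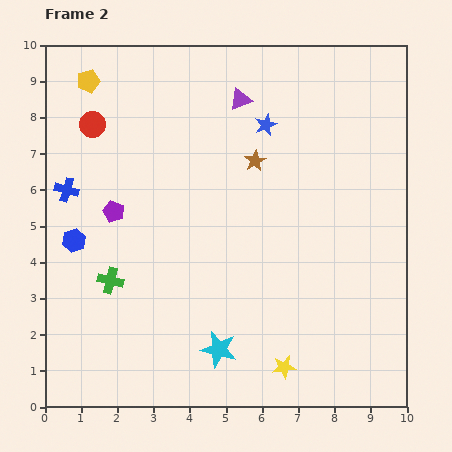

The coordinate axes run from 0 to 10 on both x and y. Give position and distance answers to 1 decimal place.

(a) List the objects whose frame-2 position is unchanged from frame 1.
the blue cross, the blue hexagon, the cyan star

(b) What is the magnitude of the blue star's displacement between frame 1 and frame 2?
2.6

The blue star moved from (8.2, 9.4) to (6.1, 7.8), a distance of √(2.1² + 1.6²) ≈ 2.6.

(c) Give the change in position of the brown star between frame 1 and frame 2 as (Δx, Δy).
(-2.1, 1.9)

The brown star was at (7.9, 4.9) in frame 1 and (5.8, 6.8) in frame 2.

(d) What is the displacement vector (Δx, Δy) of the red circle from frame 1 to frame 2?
(-1.3, 1.6)

The red circle was at (2.6, 6.2) in frame 1 and (1.3, 7.8) in frame 2.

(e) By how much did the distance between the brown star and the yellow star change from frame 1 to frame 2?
+3.2

Distance in frame 1: 2.6. Distance in frame 2: 5.8.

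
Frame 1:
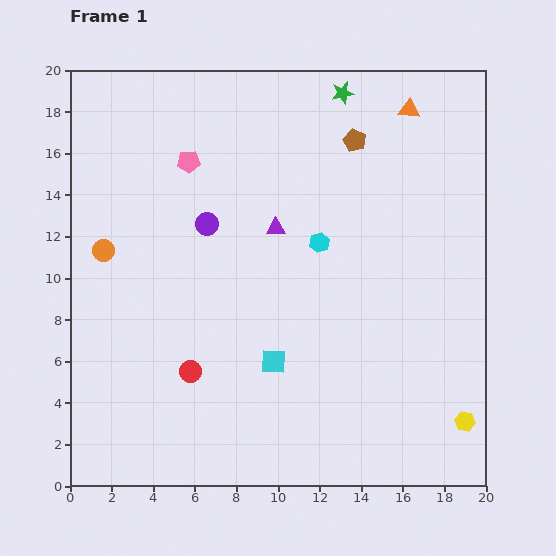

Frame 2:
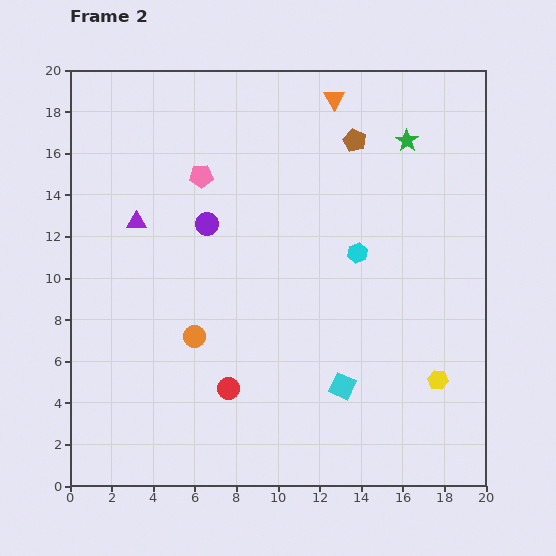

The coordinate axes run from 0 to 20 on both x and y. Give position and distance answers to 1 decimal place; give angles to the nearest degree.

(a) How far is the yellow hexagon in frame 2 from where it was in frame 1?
2.4

The yellow hexagon moved from (19.0, 3.1) to (17.7, 5.1), a distance of √(1.3² + 2.0²) ≈ 2.4.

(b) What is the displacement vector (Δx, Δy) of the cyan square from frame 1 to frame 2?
(3.3, -1.2)

The cyan square was at (9.8, 6.0) in frame 1 and (13.1, 4.8) in frame 2.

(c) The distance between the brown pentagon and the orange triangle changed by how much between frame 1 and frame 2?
-0.8

Distance in frame 1: 3.0. Distance in frame 2: 2.2.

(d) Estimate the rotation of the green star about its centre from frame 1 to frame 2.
27° counter-clockwise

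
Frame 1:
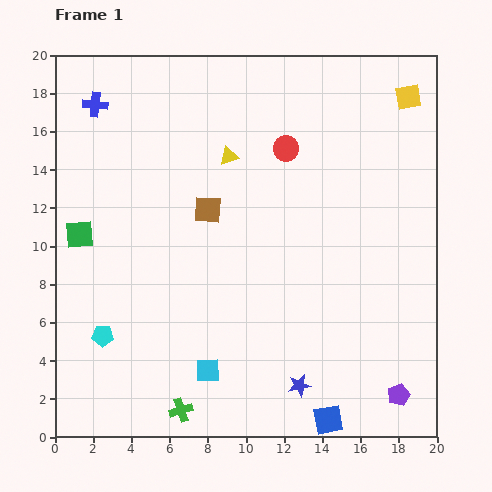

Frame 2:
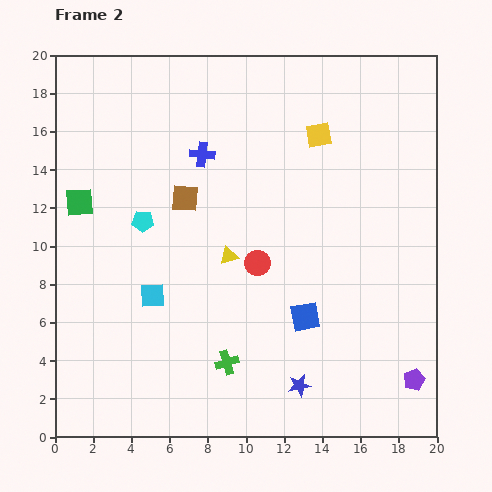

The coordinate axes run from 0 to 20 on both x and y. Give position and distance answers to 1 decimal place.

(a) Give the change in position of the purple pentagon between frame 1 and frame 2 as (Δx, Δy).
(0.8, 0.8)

The purple pentagon was at (18.0, 2.2) in frame 1 and (18.8, 3.0) in frame 2.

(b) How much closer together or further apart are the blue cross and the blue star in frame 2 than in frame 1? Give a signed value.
-5.1

Distance in frame 1: 18.2. Distance in frame 2: 13.1.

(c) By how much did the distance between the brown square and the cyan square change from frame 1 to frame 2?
-3.0

Distance in frame 1: 8.4. Distance in frame 2: 5.4.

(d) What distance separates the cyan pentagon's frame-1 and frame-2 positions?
6.4

The cyan pentagon moved from (2.5, 5.3) to (4.6, 11.3), a distance of √(2.1² + 6.0²) ≈ 6.4.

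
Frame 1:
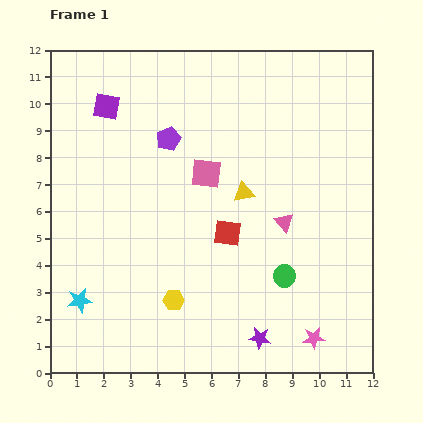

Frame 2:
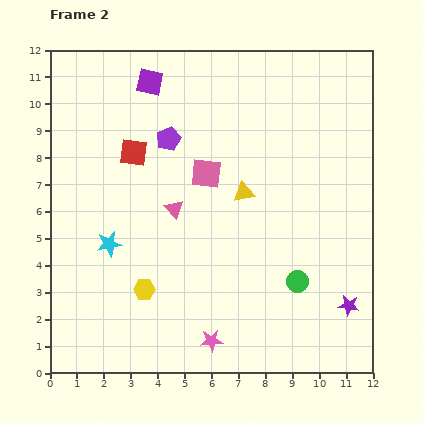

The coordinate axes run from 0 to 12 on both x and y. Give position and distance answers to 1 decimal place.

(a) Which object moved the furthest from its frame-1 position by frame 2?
the red square

(moved 4.6; next 4.1)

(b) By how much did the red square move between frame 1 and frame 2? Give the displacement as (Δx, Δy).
(-3.5, 3.0)

The red square was at (6.6, 5.2) in frame 1 and (3.1, 8.2) in frame 2.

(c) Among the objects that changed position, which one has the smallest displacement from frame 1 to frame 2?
the green circle

(moved 0.5)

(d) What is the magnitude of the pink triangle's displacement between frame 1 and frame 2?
4.1

The pink triangle moved from (8.7, 5.6) to (4.6, 6.1), a distance of √(4.1² + 0.5²) ≈ 4.1.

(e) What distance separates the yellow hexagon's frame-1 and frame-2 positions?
1.2

The yellow hexagon moved from (4.6, 2.7) to (3.5, 3.1), a distance of √(1.1² + 0.4²) ≈ 1.2.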